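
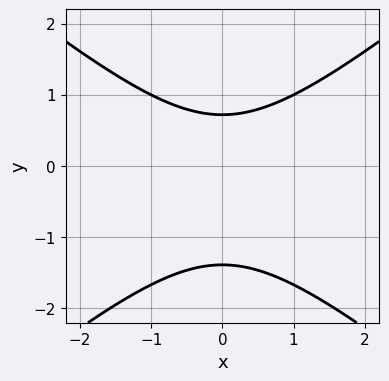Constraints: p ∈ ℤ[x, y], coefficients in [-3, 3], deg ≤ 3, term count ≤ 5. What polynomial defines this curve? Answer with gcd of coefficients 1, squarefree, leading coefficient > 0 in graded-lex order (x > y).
2*x^2 - 3*y^2 - 2*y + 3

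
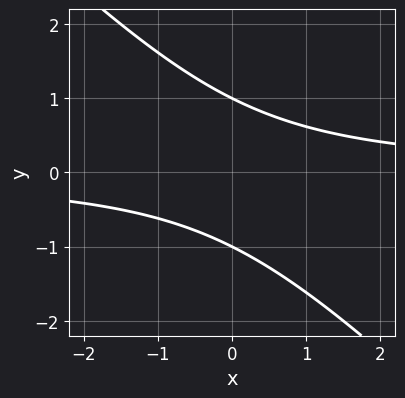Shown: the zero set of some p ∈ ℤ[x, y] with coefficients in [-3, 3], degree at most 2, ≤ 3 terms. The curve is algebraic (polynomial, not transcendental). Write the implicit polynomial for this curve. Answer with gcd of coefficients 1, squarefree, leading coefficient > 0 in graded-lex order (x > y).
Degree: no degree-1 curve has this shape, so deg p = 2.
Checking where it meets the axes: no x-intercept at any integer in the box; among the integer gridlines, it crosses the y-axis at y ∈ {-1, 1}.
Matching integer coefficients to the picture gives p.

x*y + y^2 - 1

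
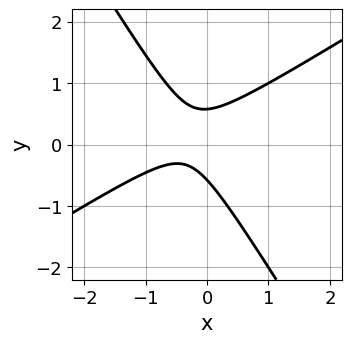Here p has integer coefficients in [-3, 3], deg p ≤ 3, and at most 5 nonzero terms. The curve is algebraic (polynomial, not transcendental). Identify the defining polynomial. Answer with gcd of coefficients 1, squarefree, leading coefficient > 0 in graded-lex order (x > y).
3*x^2 - 3*x*y - 3*y^2 + 2*x + 1

1. Degree: the shape is more complex than any degree-1 curve, so deg p = 2.
2. Observable constraints: no x-intercept at any integer in the box.
3. Solving for integer coefficients yields p as stated.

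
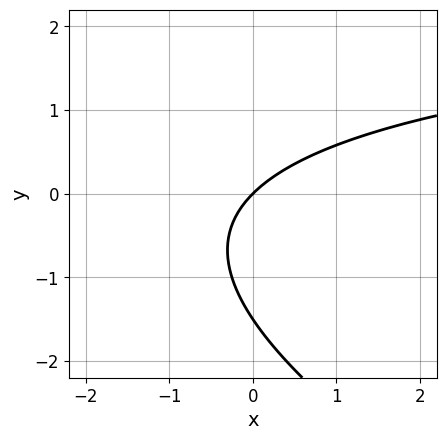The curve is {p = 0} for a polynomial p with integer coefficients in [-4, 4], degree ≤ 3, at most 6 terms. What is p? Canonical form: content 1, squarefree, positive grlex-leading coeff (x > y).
First, the degree is 2 — the shape is more complex than any degree-1 curve.
Next, checking where it meets the axes: one x-axis crossing is at x = 0; it meets the y-axis at y = 0 (among the integer gridlines).
Finally, these observations pin down the coefficients.

x*y + 2*y^2 - 3*x + 3*y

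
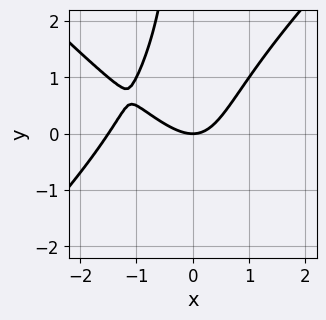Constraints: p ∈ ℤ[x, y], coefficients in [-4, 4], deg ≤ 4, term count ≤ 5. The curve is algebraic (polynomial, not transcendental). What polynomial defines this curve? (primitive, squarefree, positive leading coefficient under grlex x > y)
2*x^3 - 2*x*y^2 + 3*x^2 - 3*y

1. Degree: no degree-2 curve has this shape, so deg p = 3.
2. Observable constraints: one y-axis crossing is at y = 0; it meets the x-axis at x = 0 (among the integer gridlines).
3. Together with the visible shape, these determine p as stated.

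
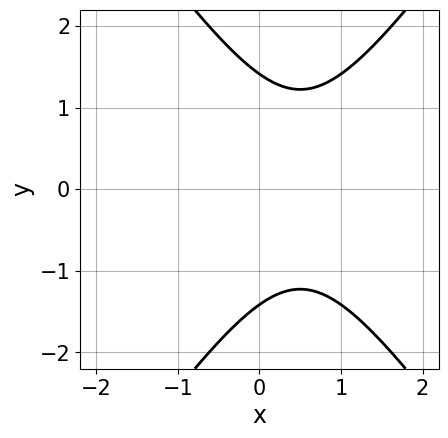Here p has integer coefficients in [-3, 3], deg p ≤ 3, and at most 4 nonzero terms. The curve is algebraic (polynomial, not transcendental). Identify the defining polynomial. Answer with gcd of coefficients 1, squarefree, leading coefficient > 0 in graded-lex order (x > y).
2*x^2 - y^2 - 2*x + 2

1. deg p = 2. A generic line meets the curve in up to 2 points.
2. Symmetries: mirror symmetry y ↦ −y ⇒ only even powers of y.
3. Reading off the gridlines: it misses every integer gridline on the x-axis.
4. These observations pin down the coefficients.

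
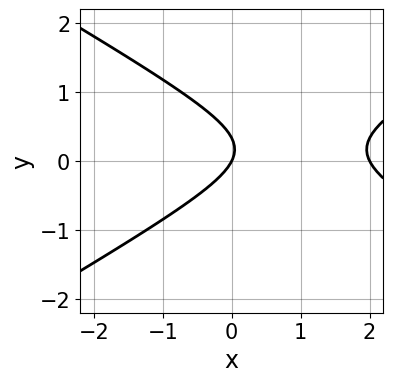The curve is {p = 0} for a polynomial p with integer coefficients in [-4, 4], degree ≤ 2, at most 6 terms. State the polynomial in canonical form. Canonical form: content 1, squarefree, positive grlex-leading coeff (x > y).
First, deg p = 2. No degree-1 curve has this shape.
Then, against the integer gridlines: among the integer gridlines, it crosses the x-axis at x ∈ {0, 2}; it crosses the y-axis at the gridline y = 0.
Finally, matching integer coefficients to the picture gives p.

x^2 - 3*y^2 - 2*x + y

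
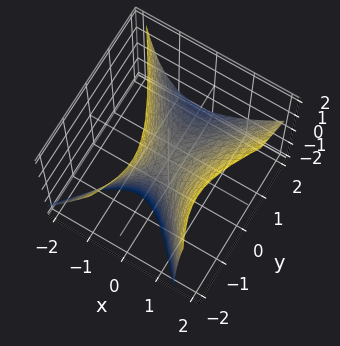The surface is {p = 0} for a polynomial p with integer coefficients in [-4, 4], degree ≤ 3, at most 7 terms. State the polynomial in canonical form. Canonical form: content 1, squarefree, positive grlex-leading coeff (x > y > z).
2*x^2 - x*z - y^2 - y*z - z

1. The degree is 2 — no degree-1 surface has this shape.
2. From the visible intercepts: it meets the y-axis at y = 0 (among the integer gridlines); it crosses the x-axis at the gridline x = 0; it meets the z-axis at z = 0 (among the integer gridlines).
3. The integer polynomial consistent with all of this is the stated p.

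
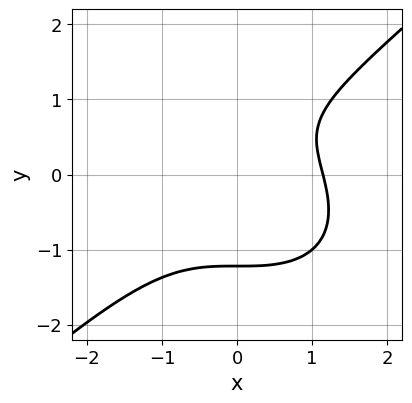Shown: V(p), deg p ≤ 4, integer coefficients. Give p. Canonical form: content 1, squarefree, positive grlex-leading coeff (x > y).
1. deg p = 3. A generic line meets the curve in up to 3 points.
2. The integer polynomial consistent with all of this is the stated p.

2*x^3 - 3*y^3 + 2*y - 3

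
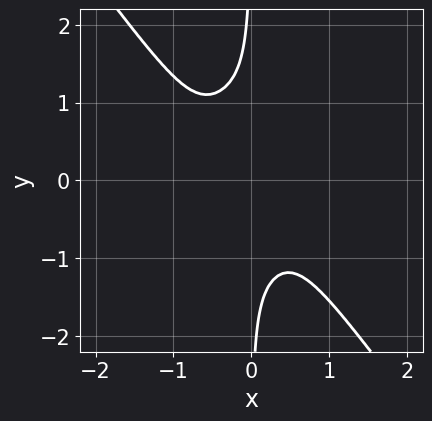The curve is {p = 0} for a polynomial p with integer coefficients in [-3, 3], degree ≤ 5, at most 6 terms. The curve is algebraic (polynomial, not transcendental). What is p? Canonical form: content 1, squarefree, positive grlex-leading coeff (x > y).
1. deg p = 4. No degree-3 curve has this shape.
2. Checking where it meets the axes: no y-intercept at any integer in the box; no x-intercept at any integer in the box.
3. Fitting integer coefficients to these (and the overall shape) gives p.

3*x^4 + x^2*y^2 + 2*x*y^3 + x^3 + 1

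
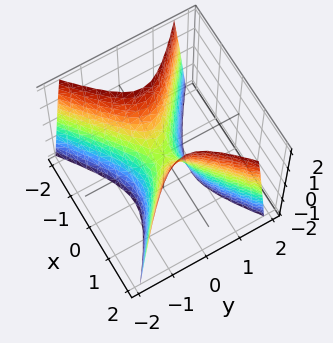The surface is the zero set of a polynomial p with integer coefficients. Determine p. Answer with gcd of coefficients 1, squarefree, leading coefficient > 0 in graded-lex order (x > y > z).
2*x^2 - 3*y^2 - z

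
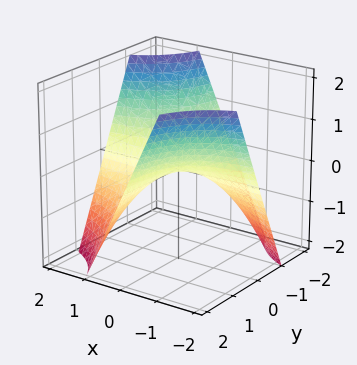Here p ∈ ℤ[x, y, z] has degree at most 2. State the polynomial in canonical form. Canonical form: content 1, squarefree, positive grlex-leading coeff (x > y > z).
(a) Degree: a saddle surface; a quadric, so deg p = 2.
(b) From the visible intercepts: every point of the y-axis in the box is on the surface; one z-axis crossing is at z = 0; the visible x-axis segment lies entirely on the surface.
(c) Together with the visible shape, these determine p as stated.

x*y + z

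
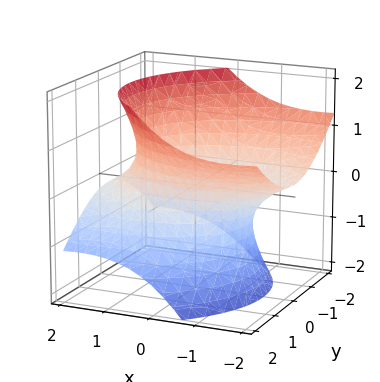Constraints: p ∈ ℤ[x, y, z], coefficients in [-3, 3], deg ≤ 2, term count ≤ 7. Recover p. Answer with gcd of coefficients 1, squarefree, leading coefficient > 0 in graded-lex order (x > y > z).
x^2 + 3*x*z + 2*y^2 - 2*z^2 - 3

First, degree: the shape is more complex than any degree-1 surface, so deg p = 2.
Then, from the visible intercepts: the surface avoids every integer z-axis point in the box.
Finally, together with the visible shape, these determine p as stated.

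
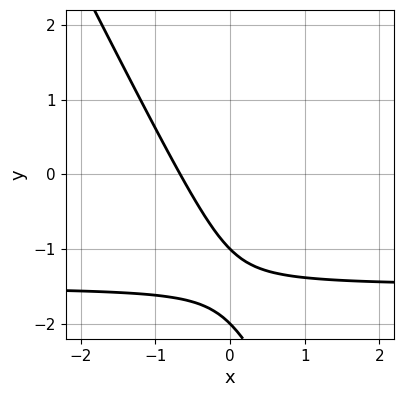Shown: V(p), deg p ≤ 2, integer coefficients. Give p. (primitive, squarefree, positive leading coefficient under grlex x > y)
2*x*y + y^2 + 3*x + 3*y + 2

First, degree: the shape is more complex than any degree-1 curve, so deg p = 2.
Then, from the visible intercepts: among the integer gridlines, it crosses the y-axis at y ∈ {-2, -1}.
Finally, assembling these constraints gives the stated polynomial.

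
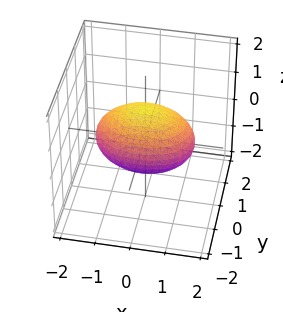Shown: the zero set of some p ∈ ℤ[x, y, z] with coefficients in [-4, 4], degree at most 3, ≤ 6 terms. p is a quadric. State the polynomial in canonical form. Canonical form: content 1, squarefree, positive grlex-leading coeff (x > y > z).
x^2 + 2*y^2 + 2*z^2 - 2

1. deg p = 2. Bounded and convex; a quadric.
2. Symmetries: mirror symmetry z ↦ −z ⇒ only even powers of z; it's symmetric under x → −x, forcing even powers of x; the y ↦ −y reflection is a symmetry, so y appears only in even powers.
3. From the axis intercepts and sections: among the integer gridlines, it crosses the y-axis at y ∈ {-1, 1}; the z-axis gridline crossings are at z ∈ {-1, 1}.
4. The integer polynomial consistent with all of this is the stated p.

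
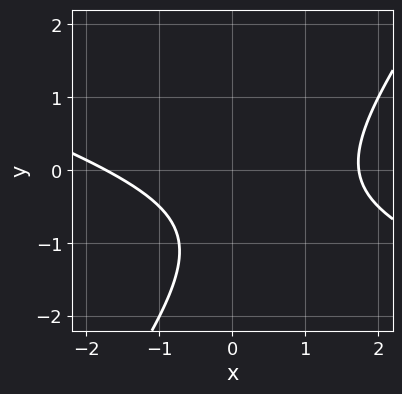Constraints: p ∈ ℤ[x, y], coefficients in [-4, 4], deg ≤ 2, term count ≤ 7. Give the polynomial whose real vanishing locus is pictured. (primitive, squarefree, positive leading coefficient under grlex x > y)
First, deg p = 2.
Next, against the integer gridlines: the curve avoids every integer y-axis point in the box.
Finally, together with the visible shape, these determine p as stated.

x^2 + 2*x*y - 2*y^2 - 3*y - 3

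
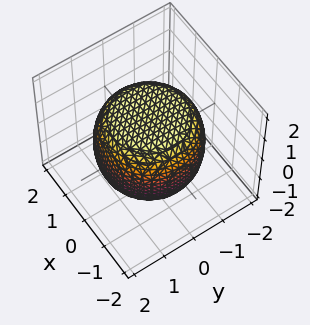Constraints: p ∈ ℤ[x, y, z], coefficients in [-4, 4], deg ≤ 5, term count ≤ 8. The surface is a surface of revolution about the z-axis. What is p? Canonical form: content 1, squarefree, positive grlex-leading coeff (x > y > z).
First, degree: the shape is more complex than any degree-3 surface, so deg p = 4.
Next, symmetry: every cross-section ⟂ z is a circle, so x, y appear only via x² + y².
Then, from the axis intercepts and sections: a circular section at z = -1 has radius between 1 and 2.
Finally, putting this together gives p.

x^4 + 2*x^2*y^2 + y^4 - x^2 - y^2 + 2*z^2 - 3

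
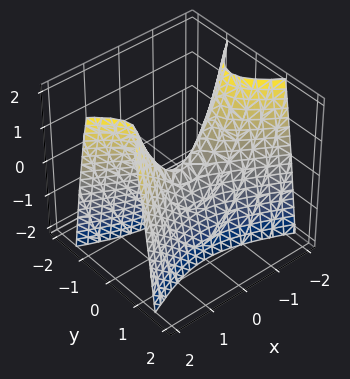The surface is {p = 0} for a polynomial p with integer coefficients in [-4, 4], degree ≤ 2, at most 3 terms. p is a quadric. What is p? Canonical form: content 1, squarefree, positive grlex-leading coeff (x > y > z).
x^2 - 3*y^2 - z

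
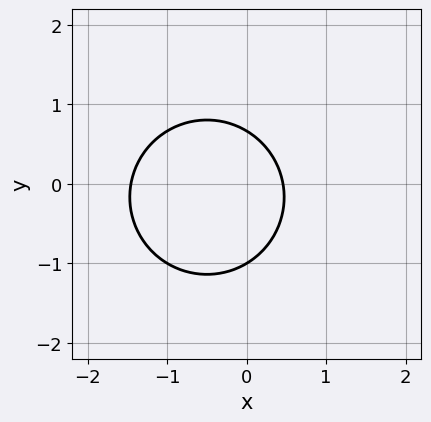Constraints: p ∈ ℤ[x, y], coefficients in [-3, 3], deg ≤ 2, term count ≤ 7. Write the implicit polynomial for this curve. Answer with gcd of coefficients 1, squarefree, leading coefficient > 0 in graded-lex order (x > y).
3*x^2 + 3*y^2 + 3*x + y - 2

(a) deg p = 2. No degree-1 curve has this shape.
(b) From the axis intercepts and sections: one y-axis crossing is at y = -1.
(c) Putting this together gives p.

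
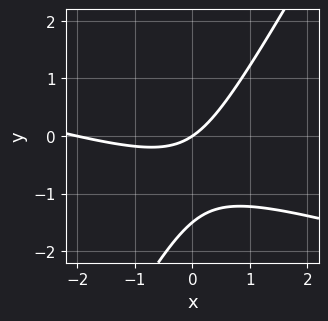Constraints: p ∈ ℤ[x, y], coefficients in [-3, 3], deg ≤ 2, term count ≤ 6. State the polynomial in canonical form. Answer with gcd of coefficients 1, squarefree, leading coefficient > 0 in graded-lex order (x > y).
deg p = 2.
From the axis intercepts and sections: among the integer gridlines, it crosses the x-axis at x ∈ {-2, 0}; it meets the y-axis at y = 0 (among the integer gridlines).
Putting this together gives p.

x^2 + 3*x*y - 2*y^2 + 2*x - 3*y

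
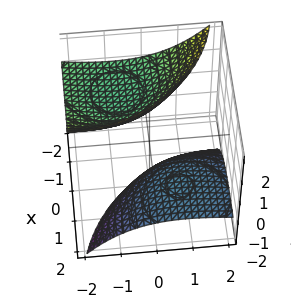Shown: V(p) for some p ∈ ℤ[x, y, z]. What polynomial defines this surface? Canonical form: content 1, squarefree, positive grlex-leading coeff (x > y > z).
(a) There are 2 components.
(b) deg p = 2.
(c) Against the integer gridlines: no y-intercept at any integer in the box; it misses every integer gridline on the x-axis.
(d) These observations pin down the coefficients.

x^2 + 3*x*z + y^2 + 2*y*z - z^2 + 2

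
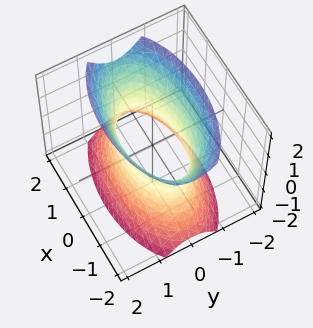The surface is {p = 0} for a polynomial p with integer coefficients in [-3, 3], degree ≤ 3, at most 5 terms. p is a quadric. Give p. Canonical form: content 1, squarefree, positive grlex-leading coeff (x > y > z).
1. Degree: an hourglass — one-sheet hyperboloid; a quadric, so deg p = 2.
2. Symmetries: it's symmetric under z → −z, forcing even powers of z; mirror symmetry y ↦ −y ⇒ only even powers of y; the x ↦ −x reflection is a symmetry, so x appears only in even powers.
3. Checking where it meets the axes: no z-intercept at any integer in the box.
4. Assembling these constraints gives the stated polynomial.

x^2 + 3*y^2 - z^2 - 2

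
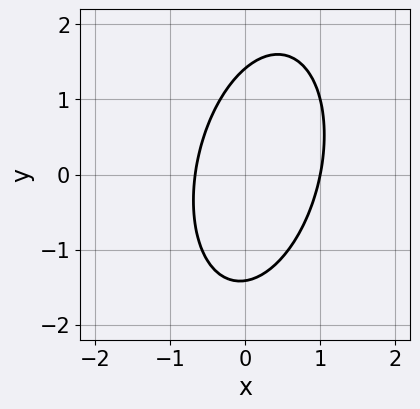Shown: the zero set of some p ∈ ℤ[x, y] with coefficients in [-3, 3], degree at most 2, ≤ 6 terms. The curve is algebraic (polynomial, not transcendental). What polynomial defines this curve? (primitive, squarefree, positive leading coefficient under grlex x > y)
1. Degree: no degree-1 curve has this shape, so deg p = 2.
2. Reading off the gridlines: it crosses the x-axis at the gridline x = 1.
3. Putting this together gives p.

3*x^2 - x*y + y^2 - x - 2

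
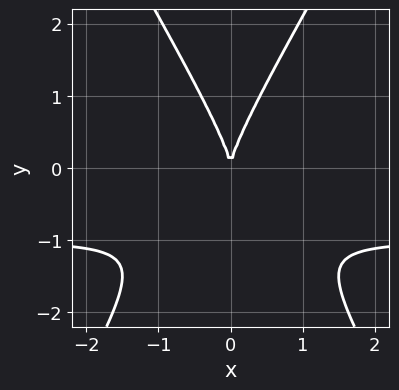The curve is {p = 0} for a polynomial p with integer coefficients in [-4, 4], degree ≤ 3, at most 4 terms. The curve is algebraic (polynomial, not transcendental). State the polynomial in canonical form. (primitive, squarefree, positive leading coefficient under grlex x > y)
3*x^2*y - y^3 + 3*x^2

1. deg p = 3. The shape is more complex than any degree-2 curve.
2. Symmetries: the x ↦ −x reflection is a symmetry, so x appears only in even powers.
3. From the visible intercepts: one y-axis crossing is at y = 0; one x-axis crossing is at x = 0.
4. Matching integer coefficients to the picture gives p.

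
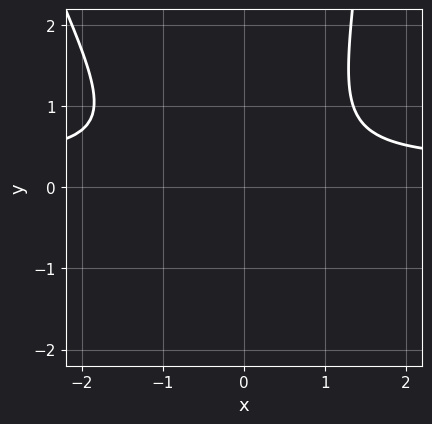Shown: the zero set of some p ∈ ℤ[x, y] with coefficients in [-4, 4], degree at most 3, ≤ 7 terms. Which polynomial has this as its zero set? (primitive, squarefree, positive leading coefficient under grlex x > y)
First, the degree is 3 — no degree-2 curve has this shape.
Then, from the visible intercepts: no x-intercept at any integer in the box; no y-intercept at any integer in the box.
Finally, solving for integer coefficients yields p as stated.

3*x^2*y + x*y^2 - x^2 - 3*y^2 - 2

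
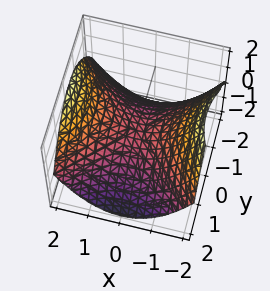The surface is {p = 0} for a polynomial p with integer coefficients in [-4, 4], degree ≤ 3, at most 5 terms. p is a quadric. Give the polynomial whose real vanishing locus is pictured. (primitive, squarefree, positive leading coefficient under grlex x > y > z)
x^2 - y^2 - 2*z

The degree is 2 — a hyperbolic paraboloid; a quadric.
Symmetries: it's symmetric under x → −x, forcing even powers of x; the y ↦ −y reflection is a symmetry, so y appears only in even powers.
From the axis intercepts and sections: it meets the z-axis at z = 0 (among the integer gridlines); one x-axis crossing is at x = 0.
These observations pin down the coefficients.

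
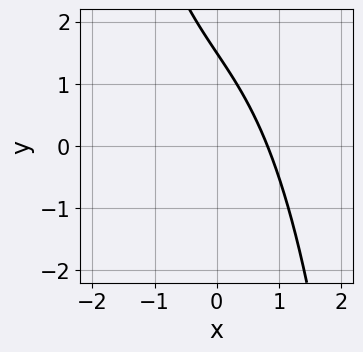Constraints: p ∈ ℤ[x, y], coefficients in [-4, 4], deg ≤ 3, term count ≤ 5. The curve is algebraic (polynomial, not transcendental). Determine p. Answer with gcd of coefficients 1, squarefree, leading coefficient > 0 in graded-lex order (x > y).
x^3 + 3*x + 2*y - 3

deg p = 3.
Putting this together gives p.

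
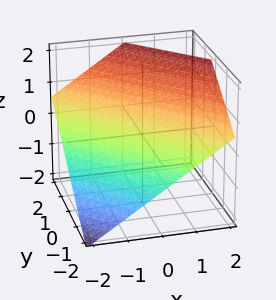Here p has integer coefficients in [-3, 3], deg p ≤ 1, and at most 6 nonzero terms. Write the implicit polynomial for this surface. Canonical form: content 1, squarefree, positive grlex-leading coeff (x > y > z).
2*x + 2*y - 3*z + 2

deg p = 1.
From the visible intercepts: one x-axis crossing is at x = -1; it crosses the y-axis at the gridline y = -1.
Solving for integer coefficients yields p as stated.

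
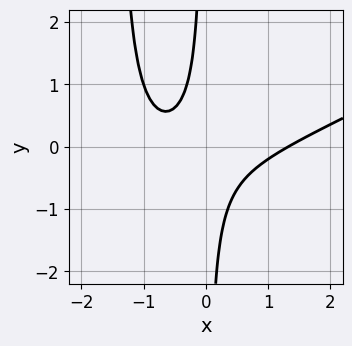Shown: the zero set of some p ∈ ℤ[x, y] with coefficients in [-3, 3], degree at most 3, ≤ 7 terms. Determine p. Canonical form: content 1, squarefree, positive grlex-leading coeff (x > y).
(a) Degree: a generic line meets the curve in up to 3 points, so deg p = 3.
(b) Checking where it meets the axes: the curve avoids every integer y-axis point in the box.
(c) Fitting integer coefficients to these (and the overall shape) gives p.

x^3 - 2*x^2*y - 3*x*y - x - 1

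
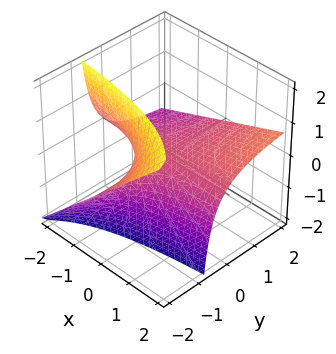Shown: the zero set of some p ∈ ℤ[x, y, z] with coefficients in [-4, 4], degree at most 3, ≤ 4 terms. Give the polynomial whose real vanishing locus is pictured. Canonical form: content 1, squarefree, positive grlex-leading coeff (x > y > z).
x*y - 2*y*z - 2*z

1. The degree is 2 — no degree-1 surface has this shape.
2. From the axis intercepts and sections: the visible x-axis segment lies entirely on the surface; the visible y-axis segment lies entirely on the surface; it crosses the z-axis at the gridline z = 0.
3. Assembling these constraints gives the stated polynomial.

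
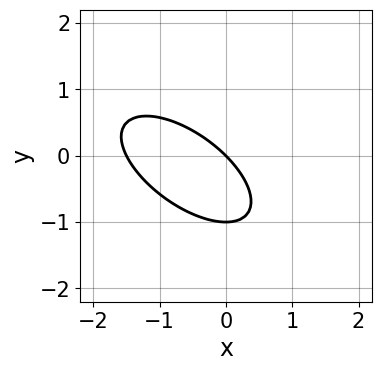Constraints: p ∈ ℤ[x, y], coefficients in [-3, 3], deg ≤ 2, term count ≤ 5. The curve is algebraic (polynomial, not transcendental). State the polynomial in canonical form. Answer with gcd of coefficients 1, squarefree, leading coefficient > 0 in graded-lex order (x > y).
2*x^2 + 3*x*y + 3*y^2 + 3*x + 3*y

(a) deg p = 2. No degree-1 curve has this shape.
(b) From the axis intercepts and sections: the y-axis gridline crossings are at y ∈ {-1, 0}; it meets the x-axis at x = 0 (among the integer gridlines).
(c) Assembling these constraints gives the stated polynomial.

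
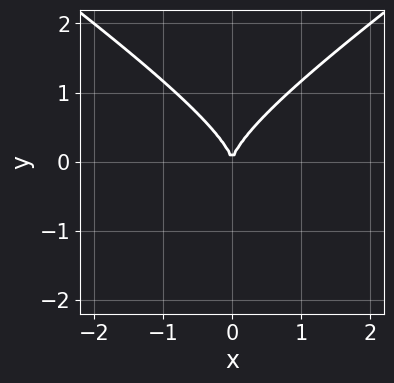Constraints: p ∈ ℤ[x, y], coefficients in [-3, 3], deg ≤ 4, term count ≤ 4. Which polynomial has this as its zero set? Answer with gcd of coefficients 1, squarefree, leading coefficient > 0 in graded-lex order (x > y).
First, degree: no degree-2 curve has this shape, so deg p = 3.
Then, symmetries: mirror symmetry x ↦ −x ⇒ only even powers of x.
Then, reading off the gridlines: it crosses the x-axis at the gridline x = 0; one y-axis crossing is at y = 0.
Finally, solving for integer coefficients yields p as stated.

x^2*y - 2*y^3 + 2*x^2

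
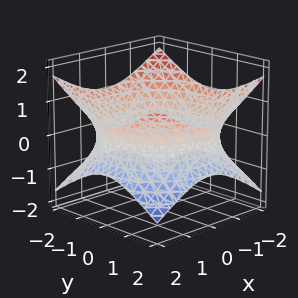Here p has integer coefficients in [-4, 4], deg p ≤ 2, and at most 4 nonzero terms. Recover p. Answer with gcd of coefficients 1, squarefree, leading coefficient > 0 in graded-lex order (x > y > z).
x^2 + y^2 - 2*z^2 - 3

(a) The degree is 2 — an hourglass — one-sheet hyperboloid; a quadric.
(b) Symmetries: mirror symmetry z ↦ −z ⇒ only even powers of z; the z-axis is an axis of rotation, so x and y enter only as x² + y².
(c) From the visible intercepts: no z-intercept at any integer in the box; a circular section at z = 0 has radius between 1 and 2.
(d) Fitting integer coefficients to these (and the overall shape) gives p.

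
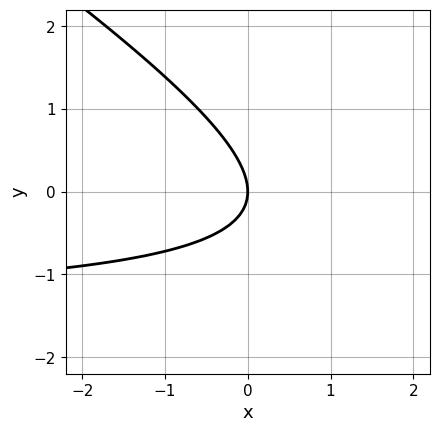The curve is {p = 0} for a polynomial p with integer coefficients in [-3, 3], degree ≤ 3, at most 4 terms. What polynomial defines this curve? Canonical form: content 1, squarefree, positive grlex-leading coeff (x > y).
1. Degree: no degree-1 curve has this shape, so deg p = 2.
2. From the visible intercepts: one y-axis crossing is at y = 0; it meets the x-axis at x = 0 (among the integer gridlines).
3. Putting this together gives p.

2*x*y + 3*y^2 + 3*x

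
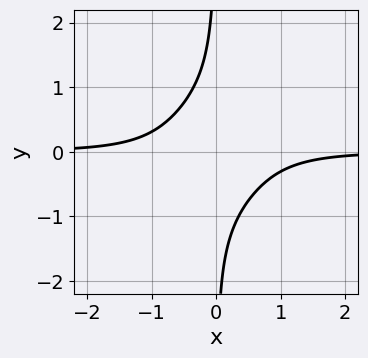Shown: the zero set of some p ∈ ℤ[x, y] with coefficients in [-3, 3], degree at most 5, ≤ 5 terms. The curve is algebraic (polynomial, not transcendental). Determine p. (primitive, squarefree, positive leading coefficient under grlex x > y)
3*x^3*y - x^2*y^2 + 2*x*y^3 + 3*x*y + 2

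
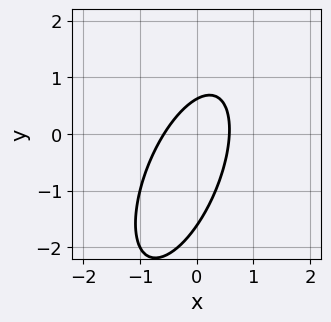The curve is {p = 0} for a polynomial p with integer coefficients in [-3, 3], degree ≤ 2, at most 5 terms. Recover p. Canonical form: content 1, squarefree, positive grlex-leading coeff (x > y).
First, degree: a generic line meets the curve in up to 2 points, so deg p = 2.
Finally, the integer polynomial consistent with all of this is the stated p.

3*x^2 - 2*x*y + y^2 + y - 1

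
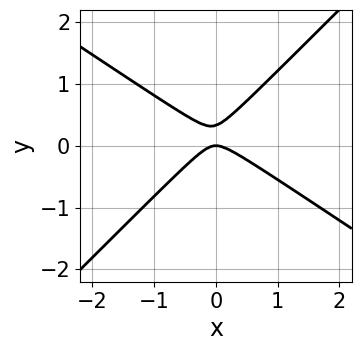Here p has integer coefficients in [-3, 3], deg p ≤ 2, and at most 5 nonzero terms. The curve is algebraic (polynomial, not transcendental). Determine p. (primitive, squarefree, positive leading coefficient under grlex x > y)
2*x^2 + x*y - 3*y^2 + y

(a) deg p = 2.
(b) Against the integer gridlines: one x-axis crossing is at x = 0; one y-axis crossing is at y = 0.
(c) Solving for integer coefficients yields p as stated.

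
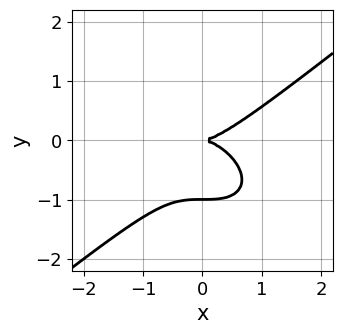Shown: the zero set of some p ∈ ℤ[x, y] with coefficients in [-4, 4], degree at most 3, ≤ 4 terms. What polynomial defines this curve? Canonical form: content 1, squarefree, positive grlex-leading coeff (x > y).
x^3 - 2*y^3 - 2*y^2

1. deg p = 3.
2. Checking where it meets the axes: the y-axis gridline crossings are at y ∈ {-1, 0}; it meets the x-axis at x = 0 (among the integer gridlines).
3. Assembling these constraints gives the stated polynomial.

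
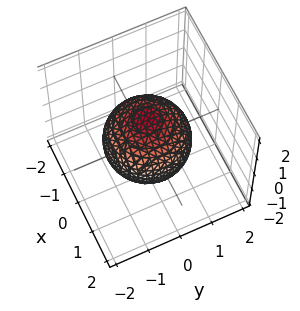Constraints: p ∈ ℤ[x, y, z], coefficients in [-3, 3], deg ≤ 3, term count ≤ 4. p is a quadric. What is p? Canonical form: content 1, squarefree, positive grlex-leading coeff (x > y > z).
2*x^2 + 2*y^2 + 2*z^2 - 3

1. Degree: bounded and convex; a quadric, so deg p = 2.
2. By symmetry, the z-axis is an axis of rotation, so x and y enter only as x² + y²; mirror symmetry z ↦ −z ⇒ only even powers of z.
3. From the visible intercepts: a circular section at z = -1 has radius between 0 and 1.
4. Putting this together gives p.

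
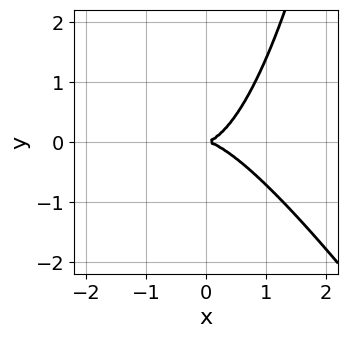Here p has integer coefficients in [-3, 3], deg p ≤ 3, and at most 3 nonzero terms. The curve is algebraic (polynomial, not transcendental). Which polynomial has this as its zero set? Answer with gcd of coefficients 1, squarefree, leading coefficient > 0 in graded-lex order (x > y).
deg p = 3. A generic line meets the curve in up to 3 points.
Reading off the gridlines: one x-axis crossing is at x = 0; one y-axis crossing is at y = 0.
Together with the visible shape, these determine p as stated.

3*x^3 + 2*x^2*y - 3*y^2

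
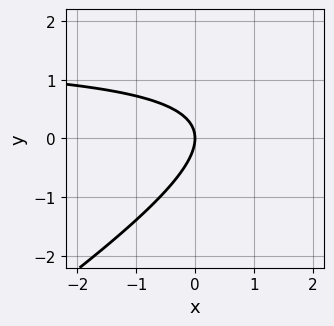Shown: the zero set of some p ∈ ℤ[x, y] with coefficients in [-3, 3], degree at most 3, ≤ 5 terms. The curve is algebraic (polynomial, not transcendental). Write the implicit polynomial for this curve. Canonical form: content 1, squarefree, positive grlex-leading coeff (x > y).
deg p = 2.
From the axis intercepts and sections: it crosses the y-axis at the gridline y = 0; one x-axis crossing is at x = 0.
Together with the visible shape, these determine p as stated.

2*x*y - 3*y^2 - 3*x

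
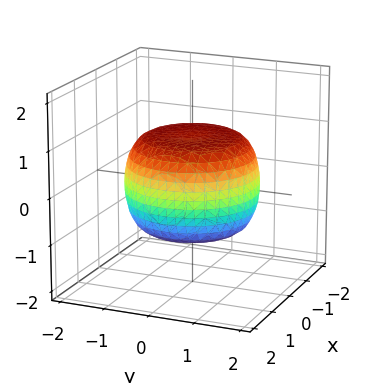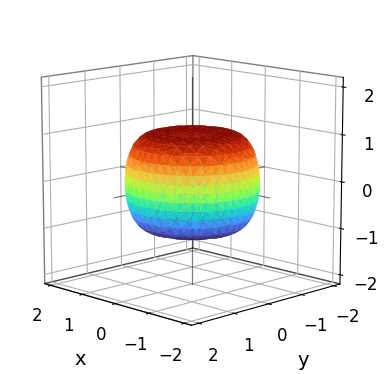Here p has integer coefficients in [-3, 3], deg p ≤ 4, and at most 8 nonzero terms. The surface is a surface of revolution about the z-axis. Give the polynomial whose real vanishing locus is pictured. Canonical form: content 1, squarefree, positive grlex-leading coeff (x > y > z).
x^4 + 2*x^2*y^2 + y^4 - x^2 - y^2 + 2*z^2 - 2

First, the degree is 4 — a generic line meets the surface in up to 4 points.
Next, by symmetry, the surface is invariant under rotation about z: p = q(x² + y², z).
Then, reading off the gridlines: among the integer gridlines, it crosses the z-axis at z ∈ {-1, 1}; a circular section at z = 0 has radius between 1 and 2.
Finally, the integer polynomial consistent with all of this is the stated p.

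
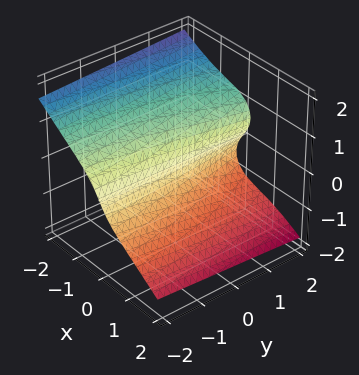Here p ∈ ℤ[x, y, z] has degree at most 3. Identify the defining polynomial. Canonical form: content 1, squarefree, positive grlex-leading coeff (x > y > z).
2*x^3 + 2*x^2*z + 2*z^3 - y*z + 3*x

First, the degree is 3 — a generic line meets the surface in up to 3 points.
Next, checking where it meets the axes: it meets the x-axis at x = 0 (among the integer gridlines); the visible y-axis segment lies entirely on the surface; it meets the z-axis at z = 0 (among the integer gridlines).
Finally, the integer polynomial consistent with all of this is the stated p.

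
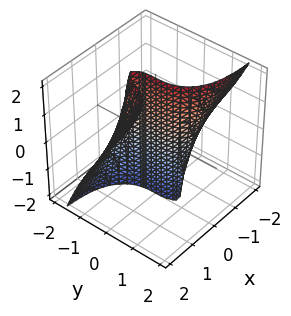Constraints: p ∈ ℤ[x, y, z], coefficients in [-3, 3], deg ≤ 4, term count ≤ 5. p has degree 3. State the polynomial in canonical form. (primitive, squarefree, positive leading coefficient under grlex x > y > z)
3*x^2*y - 2*x^2*z + y^3 + 3*x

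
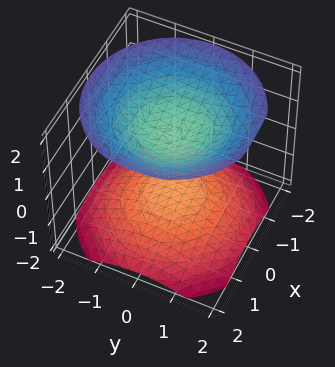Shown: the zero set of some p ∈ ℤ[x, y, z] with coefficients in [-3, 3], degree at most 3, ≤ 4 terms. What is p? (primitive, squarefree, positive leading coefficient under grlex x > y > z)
(a) I count 2 distinct pieces. Treating them together as one polynomial.
(b) deg p = 2. Two sheets facing apart; a quadric.
(c) Symmetries: it's symmetric under z → −z, forcing even powers of z; every cross-section ⟂ z is a circle, so x, y appear only via x² + y².
(d) Observable constraints: the z-axis gridline crossings are at z ∈ {-1, 1}; the surface avoids every integer y-axis point in the box.
(e) Putting this together gives p.

2*x^2 + 2*y^2 - 3*z^2 + 3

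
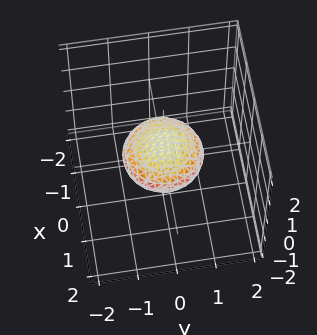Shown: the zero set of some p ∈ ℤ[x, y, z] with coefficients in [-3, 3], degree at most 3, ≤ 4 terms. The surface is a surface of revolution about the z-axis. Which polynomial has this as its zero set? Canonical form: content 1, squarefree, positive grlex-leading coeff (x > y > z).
First, deg p = 2. The shape is more complex than any degree-1 surface.
Then, symmetries: rotational symmetry about the z-axis ⇒ p depends on x, y only through x² + y².
Then, observable constraints: the y-axis gridline crossings are at y ∈ {-1, 1}; a circular section at z = 0 has radius exactly 1.
Finally, fitting integer coefficients to these (and the overall shape) gives p. Check: (1, 0, 0) on the x-axis lies on the surface, and p(1, 0, 0) = 0. ✓

x^2 + y^2 + 3*z^2 - 1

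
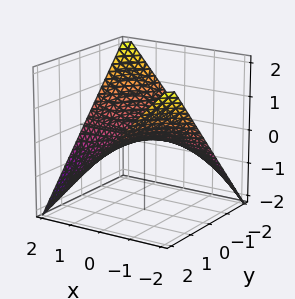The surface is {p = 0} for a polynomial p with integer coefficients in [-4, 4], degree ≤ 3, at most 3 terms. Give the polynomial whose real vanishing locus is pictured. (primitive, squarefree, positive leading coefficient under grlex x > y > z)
x*y + 2*z

1. Degree: a saddle surface; a quadric, so deg p = 2.
2. Reading off the gridlines: every point of the x-axis in the box is on the surface; every point of the y-axis in the box is on the surface; it crosses the z-axis at the gridline z = 0.
3. Matching integer coefficients to the picture gives p.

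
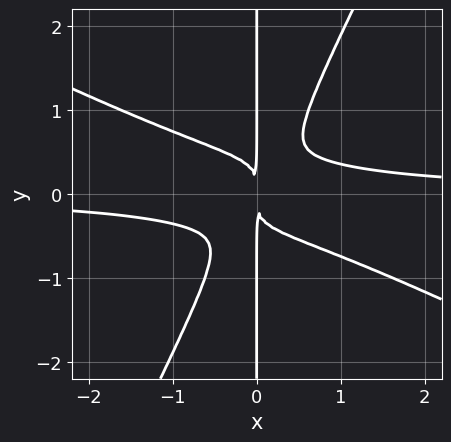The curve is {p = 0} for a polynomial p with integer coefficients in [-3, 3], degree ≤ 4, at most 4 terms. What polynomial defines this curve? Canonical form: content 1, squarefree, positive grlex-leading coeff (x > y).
2*x^3*y + 3*x^2*y^2 - 2*x*y^3 - x^2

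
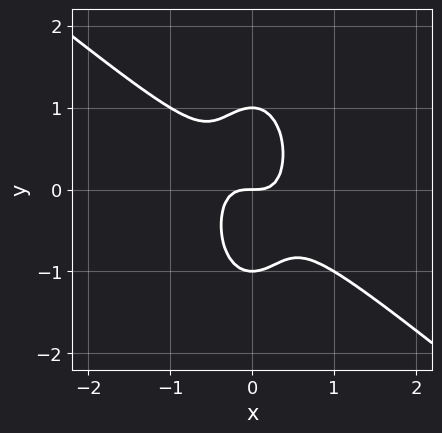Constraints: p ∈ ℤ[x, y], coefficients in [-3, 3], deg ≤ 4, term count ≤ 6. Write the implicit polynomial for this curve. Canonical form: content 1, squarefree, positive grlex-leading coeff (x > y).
3*x^3 + 3*x^2*y + y^3 - y

(a) The degree is 3 — the shape is more complex than any degree-2 curve.
(b) From the visible intercepts: it meets the x-axis at x = 0 (among the integer gridlines); among the integer gridlines, it crosses the y-axis at y ∈ {-1, 0, 1}.
(c) Matching integer coefficients to the picture gives p.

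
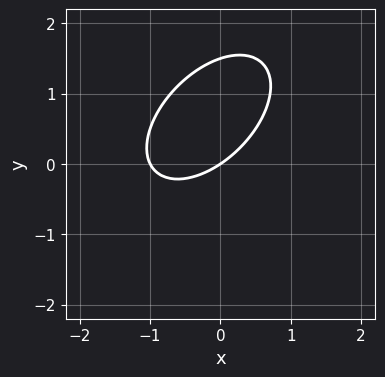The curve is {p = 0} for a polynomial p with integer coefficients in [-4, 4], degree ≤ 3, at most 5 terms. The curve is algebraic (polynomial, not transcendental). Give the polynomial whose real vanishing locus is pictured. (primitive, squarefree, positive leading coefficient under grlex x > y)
(a) deg p = 2. A generic line meets the curve in up to 2 points.
(b) From the visible intercepts: the x-axis gridline crossings are at x ∈ {-1, 0}; one y-axis crossing is at y = 0.
(c) Assembling these constraints gives the stated polynomial.

2*x^2 - 2*x*y + 2*y^2 + 2*x - 3*y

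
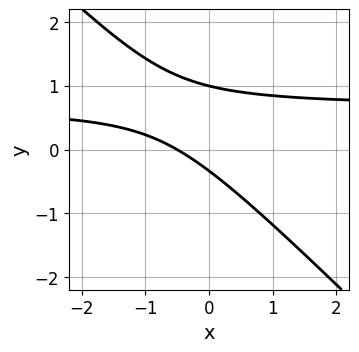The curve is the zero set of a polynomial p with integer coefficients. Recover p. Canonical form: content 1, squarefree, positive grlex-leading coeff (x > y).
3*x*y + 3*y^2 - 2*x - 2*y - 1

1. deg p = 2.
2. Reading off the gridlines: one y-axis crossing is at y = 1.
3. The integer polynomial consistent with all of this is the stated p.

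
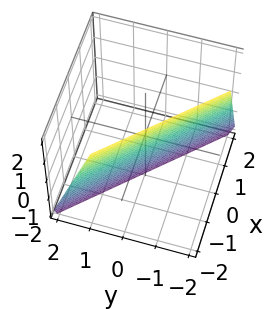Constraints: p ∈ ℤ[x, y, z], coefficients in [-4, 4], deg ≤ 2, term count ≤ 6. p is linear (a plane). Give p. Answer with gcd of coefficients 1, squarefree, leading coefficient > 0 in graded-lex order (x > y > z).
3*x + 3*y + z + 2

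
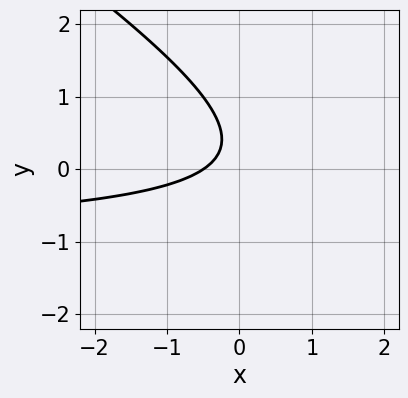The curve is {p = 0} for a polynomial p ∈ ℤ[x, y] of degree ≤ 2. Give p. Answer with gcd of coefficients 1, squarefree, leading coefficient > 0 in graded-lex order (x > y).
(a) Degree: the shape is more complex than any degree-1 curve, so deg p = 2.
(b) Checking where it meets the axes: no y-intercept at any integer in the box.
(c) The integer polynomial consistent with all of this is the stated p.

2*x*y + 3*y^2 + 2*x - 2*y + 1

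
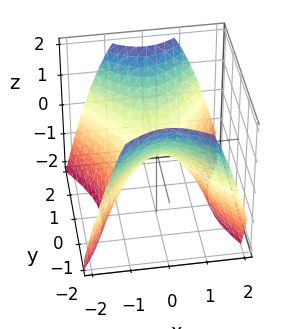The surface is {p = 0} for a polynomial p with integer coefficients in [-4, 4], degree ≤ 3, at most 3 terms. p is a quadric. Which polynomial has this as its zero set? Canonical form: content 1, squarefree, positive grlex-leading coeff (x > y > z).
3*x^2 - 2*y^2 + 3*z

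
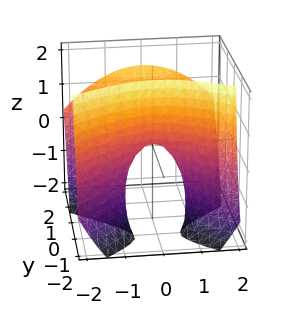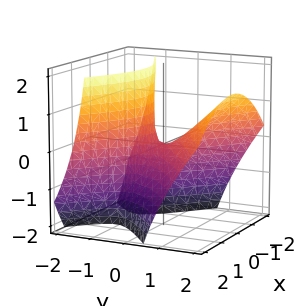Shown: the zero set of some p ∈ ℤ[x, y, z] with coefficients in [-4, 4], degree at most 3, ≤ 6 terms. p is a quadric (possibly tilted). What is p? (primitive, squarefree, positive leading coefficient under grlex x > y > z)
2*x^2 - 3*y^2 + 3*y*z + 2*z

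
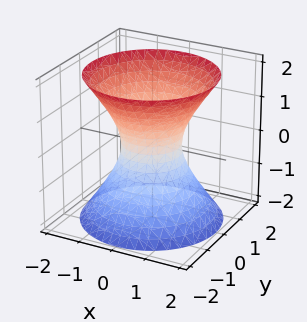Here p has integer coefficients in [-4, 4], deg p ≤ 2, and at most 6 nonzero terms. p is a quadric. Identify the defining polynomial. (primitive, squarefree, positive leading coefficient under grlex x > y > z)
3*x^2 + 3*y^2 - 2*z^2 - 2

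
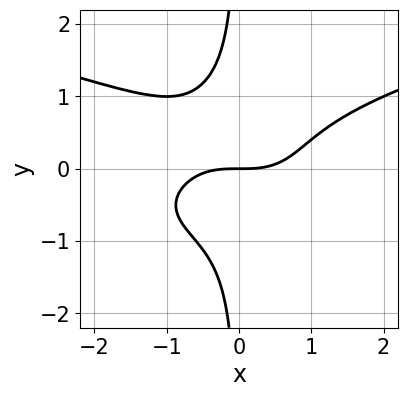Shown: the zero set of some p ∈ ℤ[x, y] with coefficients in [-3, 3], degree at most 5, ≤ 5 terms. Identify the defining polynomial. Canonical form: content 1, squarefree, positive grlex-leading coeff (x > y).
1. Degree: no degree-3 curve has this shape, so deg p = 4.
2. Reading off the gridlines: one y-axis crossing is at y = 0; it meets the x-axis at x = 0 (among the integer gridlines).
3. The integer polynomial consistent with all of this is the stated p.

3*x*y^3 - x^3 + 2*y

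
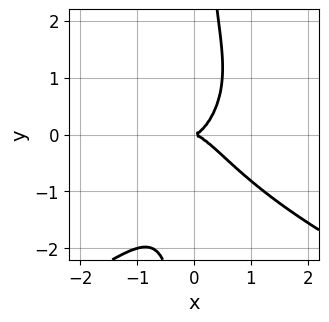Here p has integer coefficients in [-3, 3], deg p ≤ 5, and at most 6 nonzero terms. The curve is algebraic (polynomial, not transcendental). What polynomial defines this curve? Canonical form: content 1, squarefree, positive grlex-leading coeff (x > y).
x*y^3 + 2*x^3 + x^2*y - y^2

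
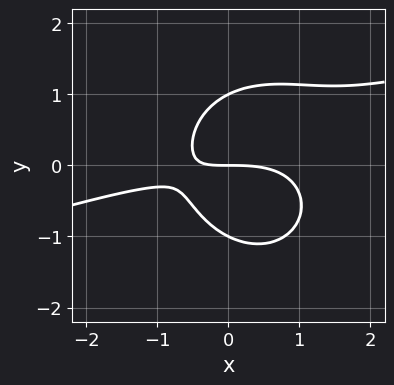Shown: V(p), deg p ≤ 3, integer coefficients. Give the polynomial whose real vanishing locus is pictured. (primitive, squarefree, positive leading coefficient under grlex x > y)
x^3 - 3*x^2*y - 3*y^3 + 3*x*y + 3*y

The degree is 3 — no degree-2 curve has this shape.
Against the integer gridlines: the y-axis gridline crossings are at y ∈ {-1, 0, 1}; it meets the x-axis at x = 0 (among the integer gridlines).
Solving for integer coefficients yields p as stated.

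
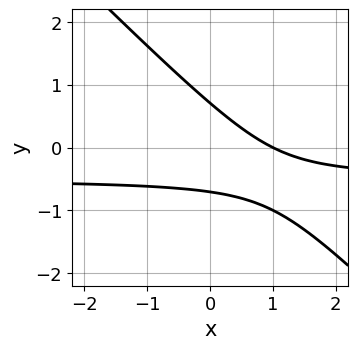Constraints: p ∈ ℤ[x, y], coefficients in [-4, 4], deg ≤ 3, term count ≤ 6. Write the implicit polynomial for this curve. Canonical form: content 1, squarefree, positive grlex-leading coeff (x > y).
First, the degree is 2 — the shape is more complex than any degree-1 curve.
Next, checking where it meets the axes: it crosses the x-axis at the gridline x = 1.
Finally, putting this together gives p.

2*x*y + 2*y^2 + x - 1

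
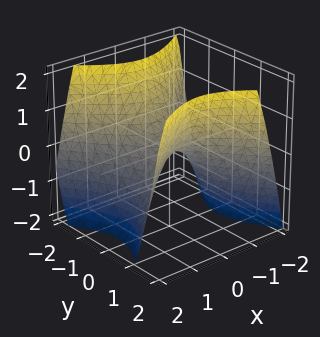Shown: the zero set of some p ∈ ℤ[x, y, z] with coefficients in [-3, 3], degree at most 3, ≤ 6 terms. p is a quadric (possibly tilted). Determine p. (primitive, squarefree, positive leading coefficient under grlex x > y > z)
Degree: no degree-1 surface has this shape, so deg p = 2.
Against the integer gridlines: it crosses the z-axis at the gridline z = 0; it meets the x-axis at x = 0 (among the integer gridlines); one y-axis crossing is at y = 0.
Assembling these constraints gives the stated polynomial.

3*x^2 - x*y - 3*y^2 + 3*z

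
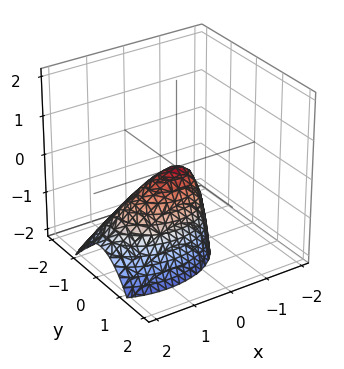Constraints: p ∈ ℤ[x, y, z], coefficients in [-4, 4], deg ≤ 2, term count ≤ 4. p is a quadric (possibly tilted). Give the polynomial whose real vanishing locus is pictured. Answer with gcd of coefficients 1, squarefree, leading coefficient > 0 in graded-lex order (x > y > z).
First, degree: a generic line meets the surface in up to 2 points, so deg p = 2.
Next, from the visible intercepts: one z-axis crossing is at z = 0; it crosses the y-axis at the gridline y = 0; it meets the x-axis at x = 0 (among the integer gridlines).
Finally, together with the visible shape, these determine p as stated.

x^2 + x*z + 2*y^2 + z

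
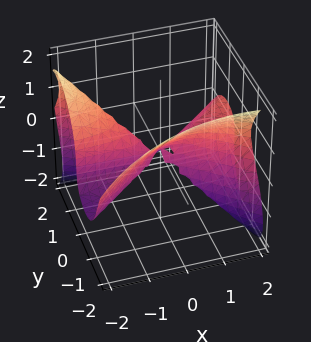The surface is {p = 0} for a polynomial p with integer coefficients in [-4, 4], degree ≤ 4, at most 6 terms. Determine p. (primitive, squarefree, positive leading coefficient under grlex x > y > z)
2*x^2*y - 3*x*y*z - 3*y^3 - 3*z^3 - y*z

Degree: a generic line meets the surface in up to 3 points, so deg p = 3.
From the axis intercepts and sections: it meets the z-axis at z = 0 (among the integer gridlines); one y-axis crossing is at y = 0; the visible x-axis segment lies entirely on the surface.
Assembling these constraints gives the stated polynomial.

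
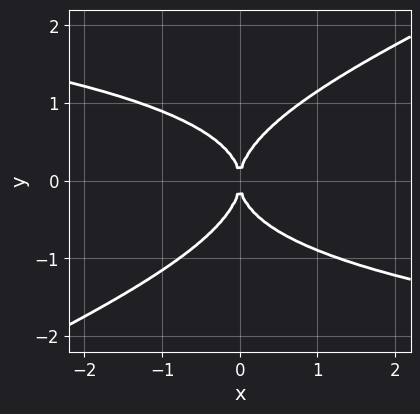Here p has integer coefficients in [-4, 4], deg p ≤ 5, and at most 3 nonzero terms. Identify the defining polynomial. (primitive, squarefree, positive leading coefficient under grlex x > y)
deg p = 4.
Reading off the gridlines: it meets the x-axis at x = 0 (among the integer gridlines); it crosses the y-axis at the gridline y = 0.
Solving for integer coefficients yields p as stated.

x*y^3 - 2*y^4 + 2*x^2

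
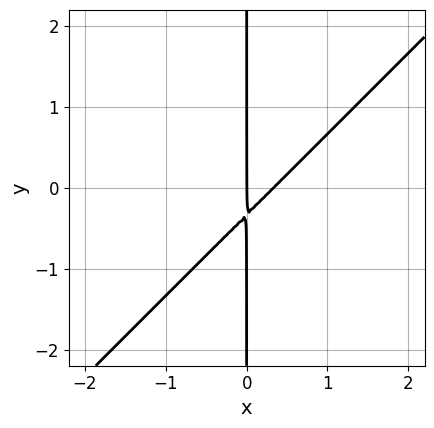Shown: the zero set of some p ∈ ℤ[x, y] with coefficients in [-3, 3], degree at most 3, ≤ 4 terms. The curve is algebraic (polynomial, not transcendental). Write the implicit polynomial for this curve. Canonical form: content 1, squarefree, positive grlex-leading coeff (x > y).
3*x^2 - 3*x*y - x

First, the degree is 2 — the shape is more complex than any degree-1 curve.
Then, observable constraints: it crosses the x-axis at the gridline x = 0; the visible y-axis segment lies entirely on the curve.
Finally, matching integer coefficients to the picture gives p.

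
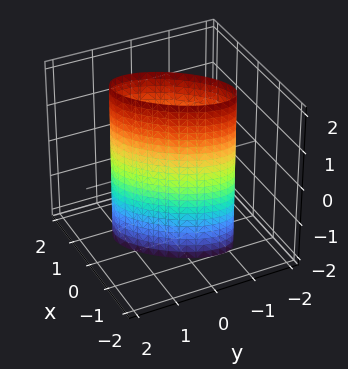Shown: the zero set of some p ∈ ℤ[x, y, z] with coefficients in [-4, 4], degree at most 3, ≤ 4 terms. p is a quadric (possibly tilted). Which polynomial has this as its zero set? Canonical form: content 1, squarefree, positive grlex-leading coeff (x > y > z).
First, deg p = 2. A generic line meets the surface in up to 2 points.
Next, against the integer gridlines: no z-intercept at any integer in the box; the y-axis gridline crossings are at y ∈ {-1, 1}.
Finally, these observations pin down the coefficients.

3*x^2 - 3*x*y + 2*y^2 - 2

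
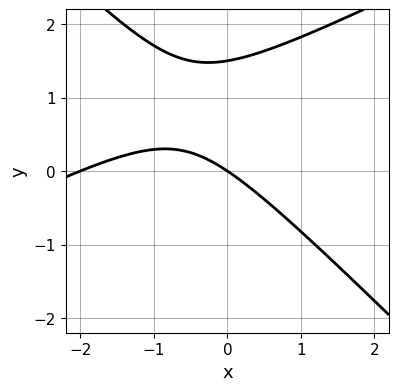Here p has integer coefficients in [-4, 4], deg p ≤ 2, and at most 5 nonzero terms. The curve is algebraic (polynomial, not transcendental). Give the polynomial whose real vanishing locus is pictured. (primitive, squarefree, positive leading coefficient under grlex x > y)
deg p = 2. The shape is more complex than any degree-1 curve.
From the visible intercepts: it crosses the y-axis at the gridline y = 0; among the integer gridlines, it crosses the x-axis at x ∈ {-2, 0}.
Matching integer coefficients to the picture gives p.

x^2 - x*y - 2*y^2 + 2*x + 3*y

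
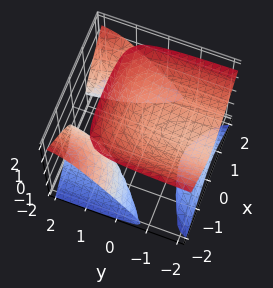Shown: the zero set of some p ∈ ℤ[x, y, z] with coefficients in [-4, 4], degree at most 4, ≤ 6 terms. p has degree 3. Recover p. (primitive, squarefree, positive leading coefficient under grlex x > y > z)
First, the picture has 4 separate pieces.
Then, degree: no degree-2 surface has this shape, so deg p = 3.
Next, from the axis intercepts and sections: the surface avoids every integer y-axis point in the box; one z-axis crossing is at z = 1.
Finally, solving for integer coefficients yields p as stated.

3*x^2*y - 2*x^2*z - 3*y*z^2 + 2*z^3 - 2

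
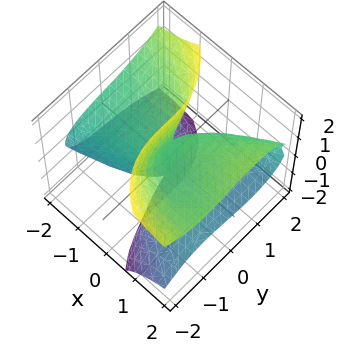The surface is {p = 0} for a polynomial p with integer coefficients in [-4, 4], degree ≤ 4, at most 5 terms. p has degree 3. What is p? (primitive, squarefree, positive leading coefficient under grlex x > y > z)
x^2*z - 3*x*z^2 - y^3 + x*y + 2*x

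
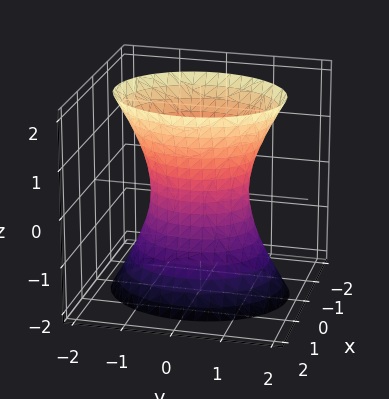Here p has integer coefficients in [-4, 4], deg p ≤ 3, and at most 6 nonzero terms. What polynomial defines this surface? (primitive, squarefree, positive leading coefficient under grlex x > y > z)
3*x^2 + 2*y^2 - z^2 - 2

First, degree: an hourglass — one-sheet hyperboloid; a quadric, so deg p = 2.
Next, symmetries: it's symmetric under y → −y, forcing even powers of y; mirror symmetry z ↦ −z ⇒ only even powers of z; it's symmetric under x → −x, forcing even powers of x.
Then, from the visible intercepts: the y-axis gridline crossings are at y ∈ {-1, 1}; no z-intercept at any integer in the box.
Finally, solving for integer coefficients yields p as stated.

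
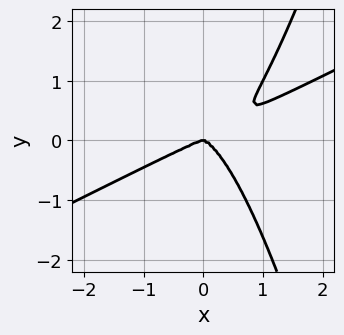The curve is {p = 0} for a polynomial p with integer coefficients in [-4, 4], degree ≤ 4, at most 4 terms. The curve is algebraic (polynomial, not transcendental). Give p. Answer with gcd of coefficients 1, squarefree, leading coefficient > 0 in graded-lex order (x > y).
First, degree: the shape is more complex than any degree-3 curve, so deg p = 4.
Then, against the integer gridlines: it meets the x-axis at x = 0 (among the integer gridlines); it crosses the y-axis at the gridline y = 0.
Finally, putting this together gives p.

x^4 - 2*x^3*y + y^3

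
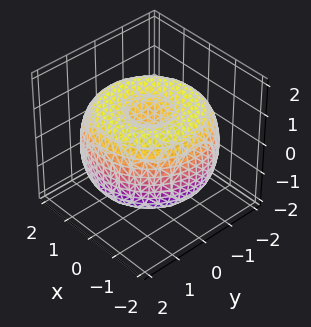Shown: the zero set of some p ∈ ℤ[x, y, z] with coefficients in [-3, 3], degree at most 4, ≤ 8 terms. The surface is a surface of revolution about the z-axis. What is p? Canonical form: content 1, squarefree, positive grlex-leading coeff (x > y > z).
deg p = 4. The shape is more complex than any degree-3 surface.
Symmetry: every cross-section ⟂ z is a circle, so x, y appear only via x² + y².
From the visible intercepts: a circular section at z = -1 has radius between 0 and 1.
These observations pin down the coefficients.

x^4 + 2*x^2*y^2 + y^4 - 3*x^2 - 3*y^2 + 3*z^2 - 2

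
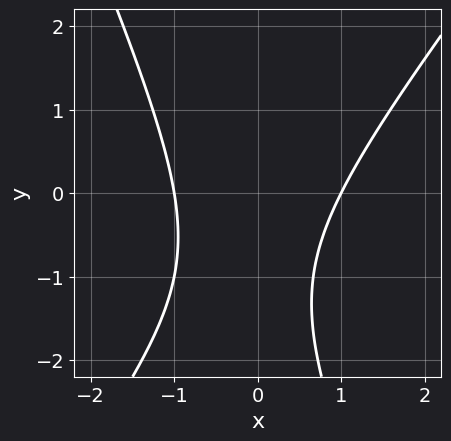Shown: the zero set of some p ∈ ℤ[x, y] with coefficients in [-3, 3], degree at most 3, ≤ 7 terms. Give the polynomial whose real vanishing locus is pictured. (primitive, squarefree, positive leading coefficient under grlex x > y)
The degree is 2 — the shape is more complex than any degree-1 curve.
Against the integer gridlines: no y-intercept at any integer in the box; among the integer gridlines, it crosses the x-axis at x ∈ {-1, 1}.
These observations pin down the coefficients.

3*x^2 - x*y - y^2 - 2*y - 3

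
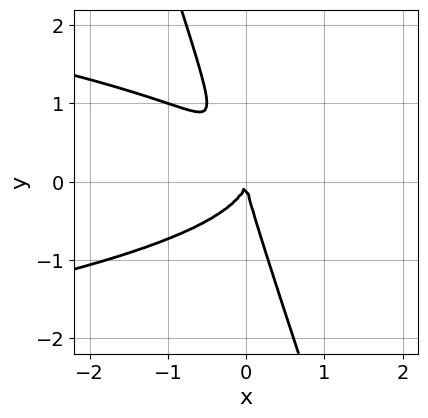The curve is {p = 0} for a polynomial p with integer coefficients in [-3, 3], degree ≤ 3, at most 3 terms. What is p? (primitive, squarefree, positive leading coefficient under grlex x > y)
First, deg p = 3. A generic line meets the curve in up to 3 points.
Then, against the integer gridlines: it meets the x-axis at x = 0 (among the integer gridlines); one y-axis crossing is at y = 0.
Finally, assembling these constraints gives the stated polynomial.

3*x*y^2 + y^3 + 2*x^2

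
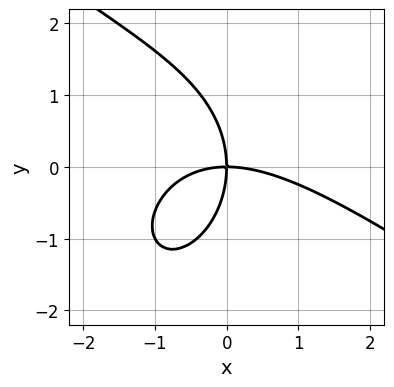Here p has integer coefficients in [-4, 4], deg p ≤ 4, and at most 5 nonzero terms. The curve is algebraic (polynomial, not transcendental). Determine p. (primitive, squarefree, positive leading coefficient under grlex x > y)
x^3 + x^2*y + y^3 + 3*x*y

1. deg p = 3.
2. Reading off the gridlines: it meets the y-axis at y = 0 (among the integer gridlines); it crosses the x-axis at the gridline x = 0.
3. Fitting integer coefficients to these (and the overall shape) gives p.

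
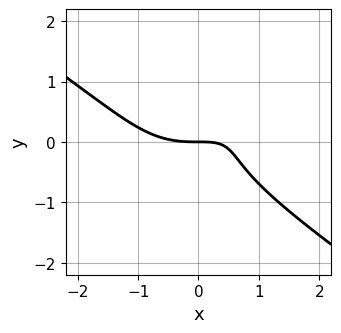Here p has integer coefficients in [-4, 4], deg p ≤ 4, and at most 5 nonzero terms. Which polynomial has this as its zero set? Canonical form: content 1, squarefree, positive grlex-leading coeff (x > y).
(a) Degree: no degree-2 curve has this shape, so deg p = 3.
(b) From the axis intercepts and sections: it meets the y-axis at y = 0 (among the integer gridlines); it meets the x-axis at x = 0 (among the integer gridlines).
(c) Fitting integer coefficients to these (and the overall shape) gives p.

x^3 + 3*y^3 - 2*x*y + 2*y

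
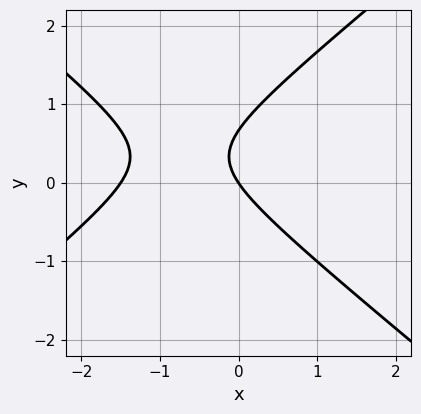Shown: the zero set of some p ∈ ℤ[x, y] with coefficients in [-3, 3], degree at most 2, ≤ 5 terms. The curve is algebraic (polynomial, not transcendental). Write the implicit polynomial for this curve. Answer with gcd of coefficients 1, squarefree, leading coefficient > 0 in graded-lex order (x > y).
2*x^2 - 3*y^2 + 3*x + 2*y

First, degree: the shape is more complex than any degree-1 curve, so deg p = 2.
Next, checking where it meets the axes: it meets the x-axis at x = 0 (among the integer gridlines); it meets the y-axis at y = 0 (among the integer gridlines).
Finally, together with the visible shape, these determine p as stated.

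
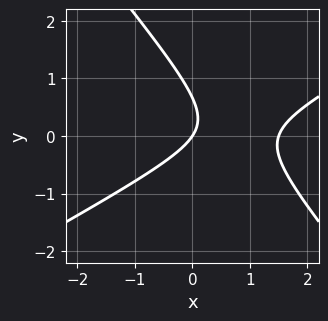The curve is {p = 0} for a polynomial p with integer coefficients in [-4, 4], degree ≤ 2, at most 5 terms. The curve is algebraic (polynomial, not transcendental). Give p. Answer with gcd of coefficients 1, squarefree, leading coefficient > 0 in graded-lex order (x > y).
2*x^2 - 2*x*y - 3*y^2 - 3*x + 2*y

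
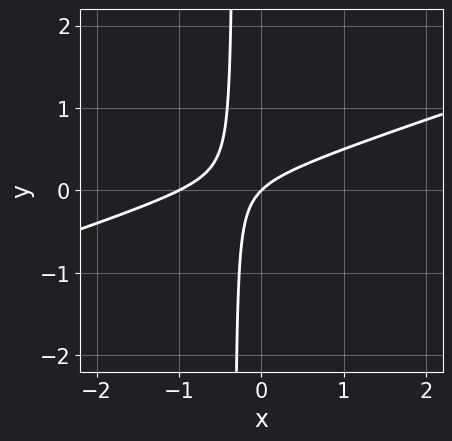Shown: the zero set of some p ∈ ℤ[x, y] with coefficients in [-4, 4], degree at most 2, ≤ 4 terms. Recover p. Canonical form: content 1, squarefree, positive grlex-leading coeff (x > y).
x^2 - 3*x*y + x - y

(a) The degree is 2 — a generic line meets the curve in up to 2 points.
(b) From the axis intercepts and sections: among the integer gridlines, it crosses the x-axis at x ∈ {-1, 0}; it meets the y-axis at y = 0 (among the integer gridlines).
(c) The integer polynomial consistent with all of this is the stated p.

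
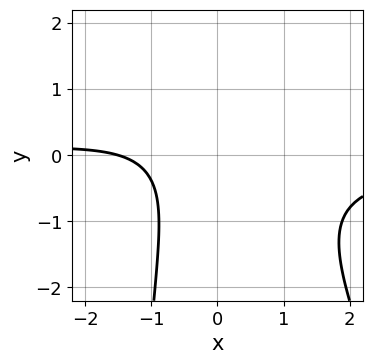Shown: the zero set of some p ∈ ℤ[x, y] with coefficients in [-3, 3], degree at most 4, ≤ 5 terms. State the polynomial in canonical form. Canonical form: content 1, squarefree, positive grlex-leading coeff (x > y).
deg p = 3.
From the axis intercepts and sections: no y-intercept at any integer in the box.
Assembling these constraints gives the stated polynomial.

3*x^2*y + x*y^2 + 2*y^2 + 2*x + 3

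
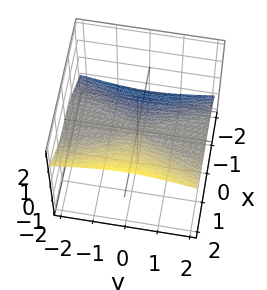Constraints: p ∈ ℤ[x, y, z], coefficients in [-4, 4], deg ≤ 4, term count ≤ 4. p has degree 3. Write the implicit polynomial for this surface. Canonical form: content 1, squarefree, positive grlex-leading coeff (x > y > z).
(a) deg p = 3. No degree-2 surface has this shape.
(b) From the visible intercepts: the visible y-axis segment lies entirely on the surface; it meets the x-axis at x = 0 (among the integer gridlines); the visible z-axis segment lies entirely on the surface.
(c) The integer polynomial consistent with all of this is the stated p.

2*x^3 - 3*x^2*z - y^2*z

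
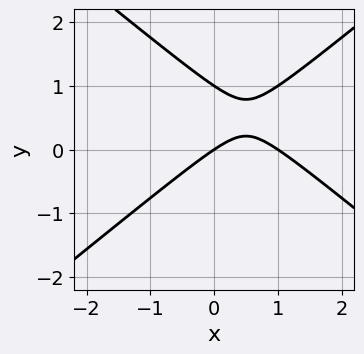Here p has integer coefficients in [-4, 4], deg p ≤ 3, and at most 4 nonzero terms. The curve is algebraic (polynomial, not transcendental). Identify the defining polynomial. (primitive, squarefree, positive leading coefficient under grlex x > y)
2*x^2 - 3*y^2 - 2*x + 3*y

(a) The degree is 2 — a generic line meets the curve in up to 2 points.
(b) From the axis intercepts and sections: the y-axis gridline crossings are at y ∈ {0, 1}; among the integer gridlines, it crosses the x-axis at x ∈ {0, 1}.
(c) Solving for integer coefficients yields p as stated.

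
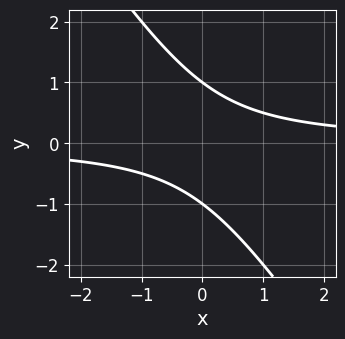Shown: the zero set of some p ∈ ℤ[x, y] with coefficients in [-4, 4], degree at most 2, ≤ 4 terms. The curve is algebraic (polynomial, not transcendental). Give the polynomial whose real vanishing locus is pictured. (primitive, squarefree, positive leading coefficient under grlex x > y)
Degree: a generic line meets the curve in up to 2 points, so deg p = 2.
Checking where it meets the axes: it misses every integer gridline on the x-axis; the y-axis gridline crossings are at y ∈ {-1, 1}.
The integer polynomial consistent with all of this is the stated p.

3*x*y + 2*y^2 - 2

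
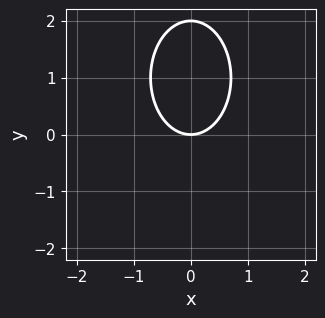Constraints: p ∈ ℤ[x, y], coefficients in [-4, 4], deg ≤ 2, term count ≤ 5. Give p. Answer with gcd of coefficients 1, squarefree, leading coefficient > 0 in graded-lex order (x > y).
(a) The degree is 2 — no degree-1 curve has this shape.
(b) Symmetries: it's symmetric under x → −x, forcing even powers of x.
(c) Observable constraints: among the integer gridlines, it crosses the y-axis at y ∈ {0, 2}; it meets the x-axis at x = 0 (among the integer gridlines).
(d) Assembling these constraints gives the stated polynomial.

2*x^2 + y^2 - 2*y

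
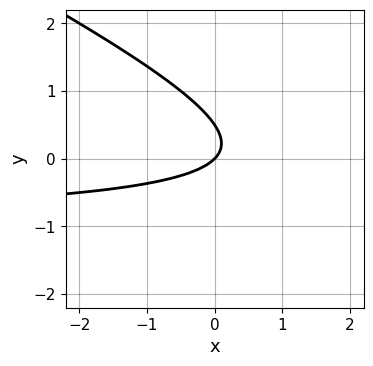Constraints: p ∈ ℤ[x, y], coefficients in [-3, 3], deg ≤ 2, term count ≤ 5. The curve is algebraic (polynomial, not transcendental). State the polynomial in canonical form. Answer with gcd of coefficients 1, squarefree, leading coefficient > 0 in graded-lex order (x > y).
x*y + 2*y^2 + x - y

The degree is 2 — no degree-1 curve has this shape.
Reading off the gridlines: it crosses the y-axis at the gridline y = 0; it meets the x-axis at x = 0 (among the integer gridlines).
Putting this together gives p.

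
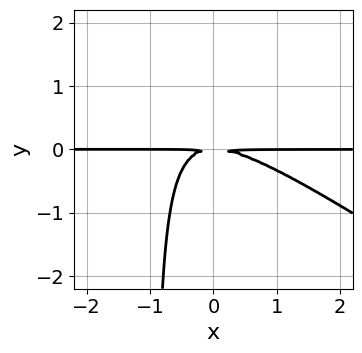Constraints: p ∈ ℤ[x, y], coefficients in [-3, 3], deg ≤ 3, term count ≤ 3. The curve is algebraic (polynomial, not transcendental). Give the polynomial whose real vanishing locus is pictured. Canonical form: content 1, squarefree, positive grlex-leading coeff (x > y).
2*x^2*y + 3*x*y^2 + 3*y^2

Degree: the shape is more complex than any degree-2 curve, so deg p = 3.
From the visible intercepts: the visible x-axis segment lies entirely on the curve.
Matching integer coefficients to the picture gives p.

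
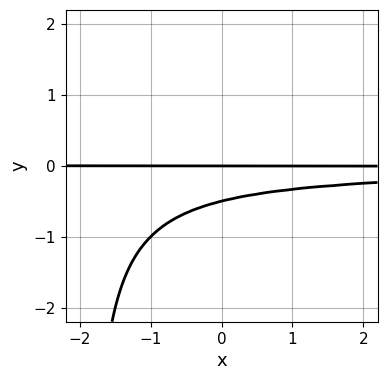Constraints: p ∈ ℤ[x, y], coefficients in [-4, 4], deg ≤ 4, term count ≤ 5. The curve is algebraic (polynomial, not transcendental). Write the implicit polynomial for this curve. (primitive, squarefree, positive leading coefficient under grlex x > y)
(a) The degree is 3 — no degree-2 curve has this shape.
(b) Checking where it meets the axes: it crosses the y-axis at the gridline y = 0; the visible x-axis segment lies entirely on the curve.
(c) Together with the visible shape, these determine p as stated.

x*y^2 + 2*y^2 + y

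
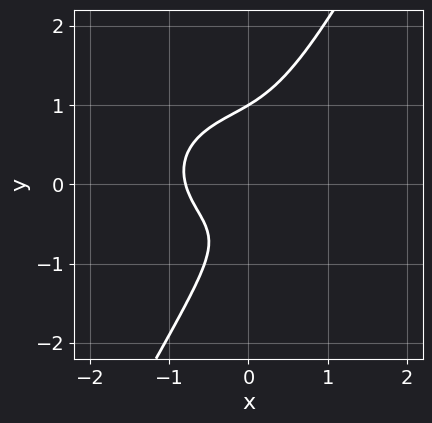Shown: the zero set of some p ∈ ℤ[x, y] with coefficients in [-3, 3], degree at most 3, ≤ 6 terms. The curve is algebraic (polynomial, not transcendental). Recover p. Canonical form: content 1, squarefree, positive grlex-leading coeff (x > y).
1. The degree is 3 — no degree-2 curve has this shape.
2. Observable constraints: it meets the y-axis at y = 1 (among the integer gridlines).
3. The integer polynomial consistent with all of this is the stated p.

2*x^3 + 3*x*y^2 - 2*y^3 + y + 1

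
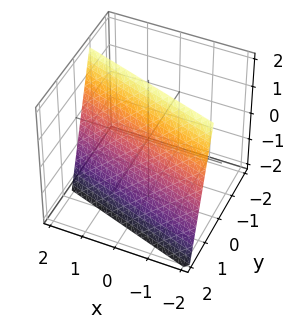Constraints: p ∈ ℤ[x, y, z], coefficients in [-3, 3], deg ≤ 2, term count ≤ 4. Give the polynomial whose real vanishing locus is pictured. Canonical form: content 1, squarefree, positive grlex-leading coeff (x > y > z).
x + 3*y + z - 2

(a) Degree: the surface is flat (a plane), so deg p = 1.
(b) Reading off the gridlines: it meets the x-axis at x = 2 (among the integer gridlines); it meets the z-axis at z = 2 (among the integer gridlines).
(c) The integer polynomial consistent with all of this is the stated p.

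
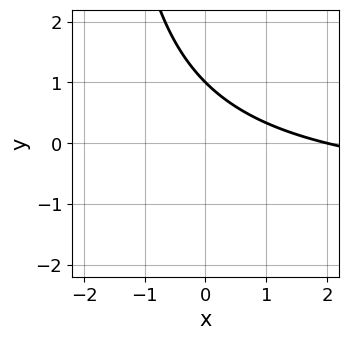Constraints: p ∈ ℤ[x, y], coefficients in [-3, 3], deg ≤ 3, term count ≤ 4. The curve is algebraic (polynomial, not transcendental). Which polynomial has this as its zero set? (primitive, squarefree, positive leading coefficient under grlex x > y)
The degree is 2 — no degree-1 curve has this shape.
From the visible intercepts: it crosses the x-axis at the gridline x = 2; it crosses the y-axis at the gridline y = 1.
The integer polynomial consistent with all of this is the stated p.

x*y + x + 2*y - 2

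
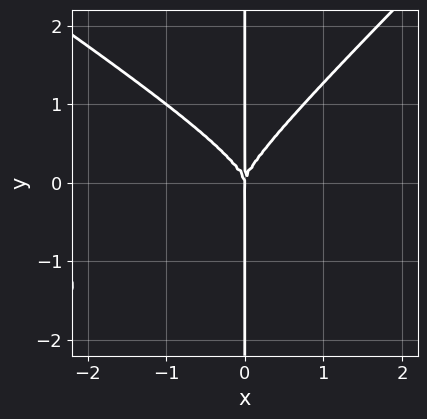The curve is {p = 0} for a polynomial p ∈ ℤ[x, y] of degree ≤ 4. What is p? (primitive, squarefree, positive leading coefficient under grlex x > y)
2*x^3*y + x^2*y^2 - 3*x*y^3 + 2*x^3

First, degree: a generic line meets the curve in up to 4 points, so deg p = 4.
Then, from the visible intercepts: one x-axis crossing is at x = 0; every point of the y-axis in the box is on the curve.
Finally, solving for integer coefficients yields p as stated.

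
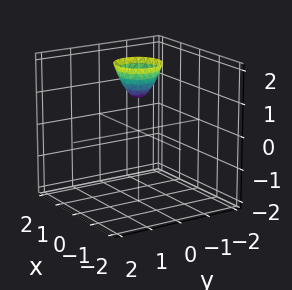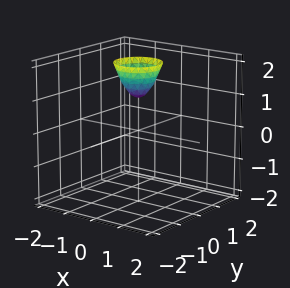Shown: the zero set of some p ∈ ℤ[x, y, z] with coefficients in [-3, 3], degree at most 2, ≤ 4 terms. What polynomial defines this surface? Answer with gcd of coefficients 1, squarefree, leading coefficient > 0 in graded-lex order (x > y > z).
(a) deg p = 2. The shape is more complex than any degree-1 surface.
(b) Symmetries: rotational symmetry about the z-axis ⇒ p depends on x, y only through x² + y².
(c) Checking where it meets the axes: a circular section at z = 2 has radius between 0 and 1; it misses every integer gridline on the x-axis; no y-intercept at any integer in the box; it meets the z-axis at z = 1 (among the integer gridlines).
(d) Solving for integer coefficients yields p as stated.

2*x^2 + 2*y^2 - z + 1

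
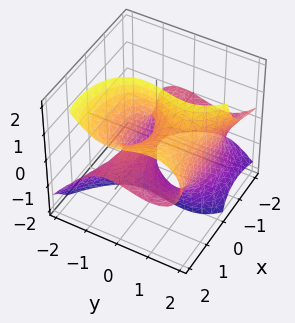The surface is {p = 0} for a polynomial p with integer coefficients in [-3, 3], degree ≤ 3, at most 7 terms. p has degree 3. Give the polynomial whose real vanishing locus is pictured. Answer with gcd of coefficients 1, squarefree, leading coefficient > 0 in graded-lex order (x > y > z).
1. deg p = 3.
2. From the visible intercepts: the visible z-axis segment lies entirely on the surface; it crosses the y-axis at the gridline y = 0.
3. Fitting integer coefficients to these (and the overall shape) gives p.

2*x^2*z - 3*x*z^2 - 2*y^3 + 2*y^2 + 2*y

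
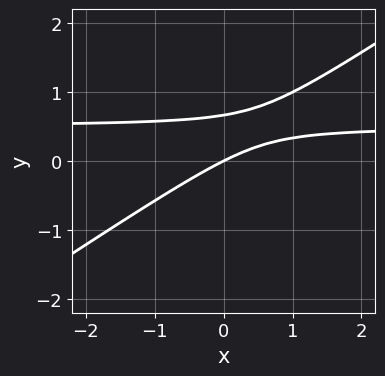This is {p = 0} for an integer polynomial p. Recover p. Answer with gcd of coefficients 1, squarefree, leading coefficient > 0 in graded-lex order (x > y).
2*x*y - 3*y^2 - x + 2*y

The degree is 2 — no degree-1 curve has this shape.
From the visible intercepts: one y-axis crossing is at y = 0; one x-axis crossing is at x = 0.
Together with the visible shape, these determine p as stated.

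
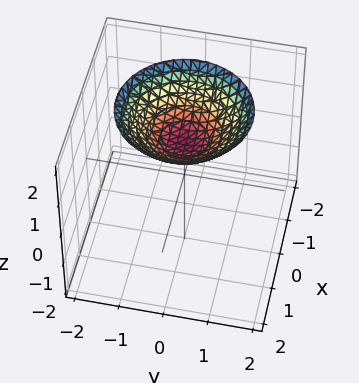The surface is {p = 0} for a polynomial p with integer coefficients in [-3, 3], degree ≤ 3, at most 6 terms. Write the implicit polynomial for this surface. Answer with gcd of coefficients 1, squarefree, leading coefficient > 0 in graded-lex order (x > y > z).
1. deg p = 2. The shape is more complex than any degree-1 surface.
2. Symmetries: the z-axis is an axis of rotation, so x and y enter only as x² + y².
3. Observable constraints: it meets the z-axis at z = 1 (among the integer gridlines); no x-intercept at any integer in the box.
4. Solving for integer coefficients yields p as stated.

x^2 + y^2 - 2*z + 2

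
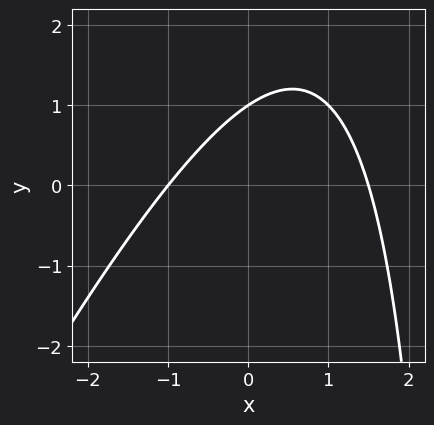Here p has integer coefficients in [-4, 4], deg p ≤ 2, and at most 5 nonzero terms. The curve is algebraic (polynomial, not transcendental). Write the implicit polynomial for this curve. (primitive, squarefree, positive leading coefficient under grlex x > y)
2*x^2 - x*y - x + 3*y - 3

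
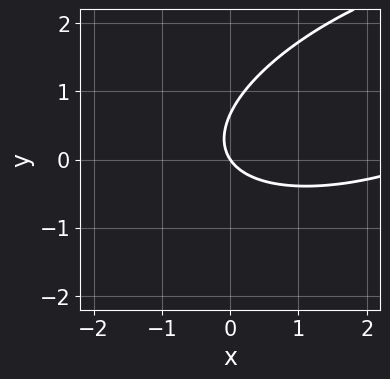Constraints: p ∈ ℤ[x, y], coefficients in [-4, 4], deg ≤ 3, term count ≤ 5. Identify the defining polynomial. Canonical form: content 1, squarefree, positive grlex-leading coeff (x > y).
x^2 - 2*x*y + 3*y^2 - 3*x - 2*y

First, the degree is 2 — no degree-1 curve has this shape.
Then, observable constraints: it meets the x-axis at x = 0 (among the integer gridlines); it meets the y-axis at y = 0 (among the integer gridlines).
Finally, matching integer coefficients to the picture gives p.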